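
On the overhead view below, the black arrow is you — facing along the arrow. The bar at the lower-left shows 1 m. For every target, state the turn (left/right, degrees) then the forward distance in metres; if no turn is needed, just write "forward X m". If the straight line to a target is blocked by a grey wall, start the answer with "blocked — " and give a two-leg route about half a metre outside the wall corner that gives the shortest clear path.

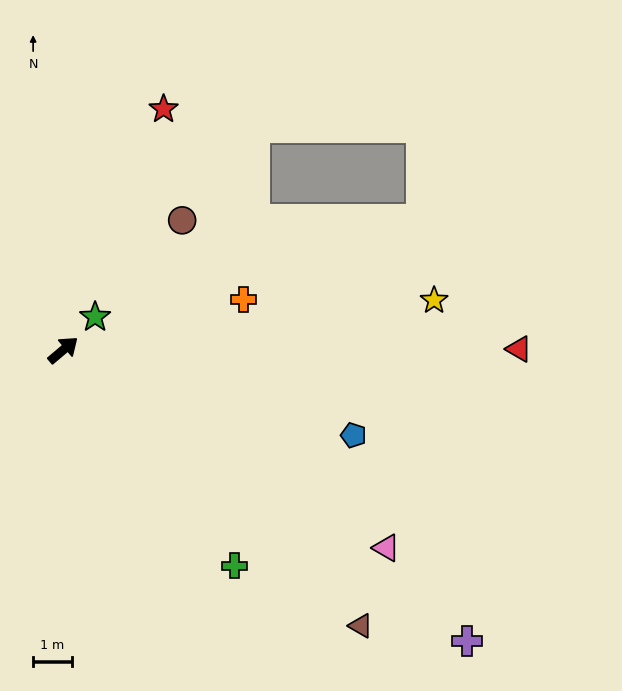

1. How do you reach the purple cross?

turn right 76°, forward 13.0 m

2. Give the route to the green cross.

turn right 92°, forward 7.2 m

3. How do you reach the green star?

turn left 6°, forward 1.2 m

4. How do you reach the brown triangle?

turn right 83°, forward 10.6 m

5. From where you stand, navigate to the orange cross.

turn right 25°, forward 4.9 m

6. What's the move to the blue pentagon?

turn right 57°, forward 7.9 m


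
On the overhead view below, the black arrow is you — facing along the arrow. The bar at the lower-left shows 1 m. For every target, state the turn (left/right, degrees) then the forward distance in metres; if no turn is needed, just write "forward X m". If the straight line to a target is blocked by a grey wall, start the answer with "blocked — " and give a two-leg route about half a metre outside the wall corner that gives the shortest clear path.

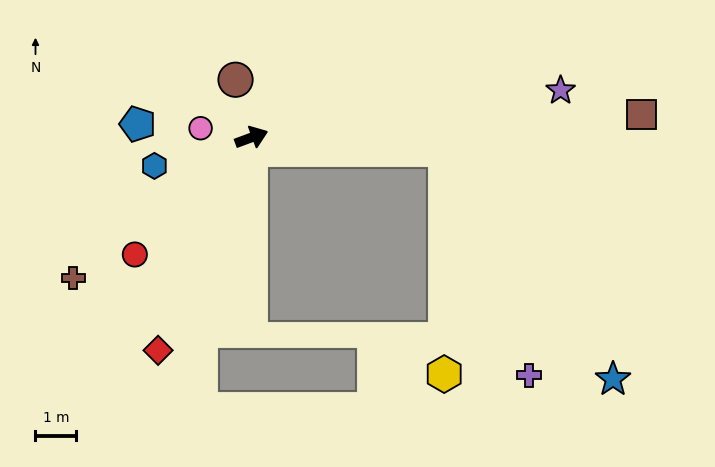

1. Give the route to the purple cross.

blocked — turn right 24°, forward 4.8 m, then turn right 66°, forward 5.9 m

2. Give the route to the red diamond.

turn right 134°, forward 5.7 m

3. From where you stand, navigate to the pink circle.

turn left 149°, forward 1.3 m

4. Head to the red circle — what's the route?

turn right 155°, forward 4.0 m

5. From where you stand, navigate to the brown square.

turn right 17°, forward 9.6 m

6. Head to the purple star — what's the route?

turn right 12°, forward 7.7 m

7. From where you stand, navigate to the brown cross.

turn right 162°, forward 5.6 m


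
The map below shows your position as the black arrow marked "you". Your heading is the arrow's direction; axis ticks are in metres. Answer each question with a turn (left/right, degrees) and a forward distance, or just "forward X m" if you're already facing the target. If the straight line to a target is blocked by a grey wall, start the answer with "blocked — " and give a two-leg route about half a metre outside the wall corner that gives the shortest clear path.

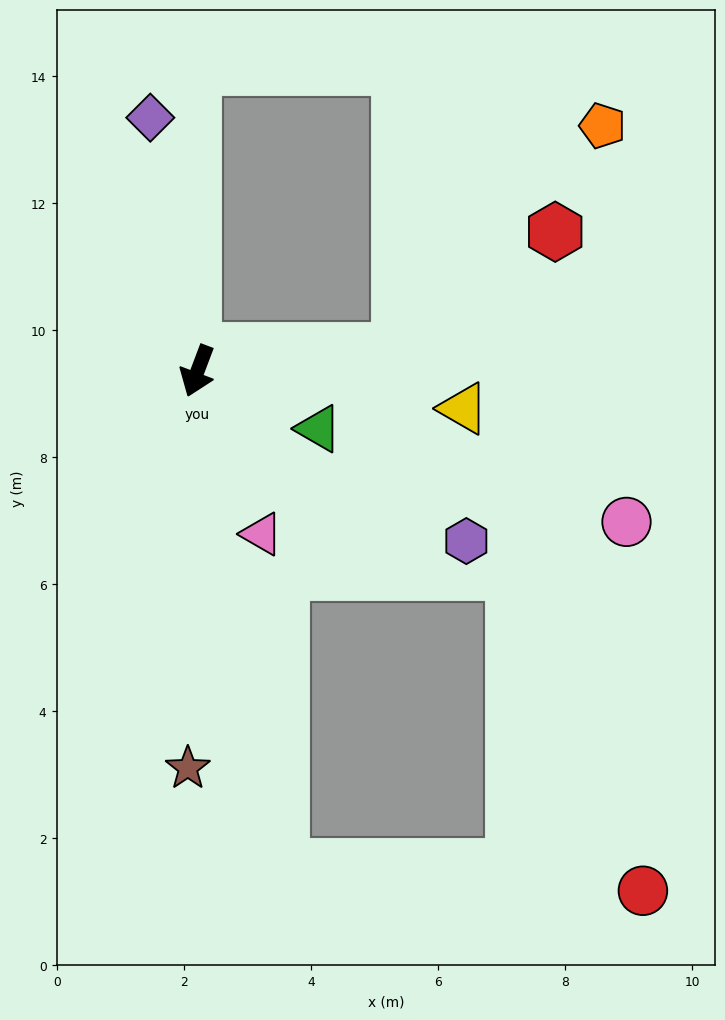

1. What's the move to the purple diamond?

turn right 149°, forward 4.1 m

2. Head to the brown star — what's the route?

turn left 19°, forward 6.3 m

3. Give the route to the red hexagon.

blocked — turn left 117°, forward 3.2 m, then turn left 31°, forward 3.1 m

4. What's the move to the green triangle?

turn left 85°, forward 2.1 m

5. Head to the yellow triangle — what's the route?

turn left 103°, forward 4.2 m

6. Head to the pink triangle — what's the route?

turn left 42°, forward 2.8 m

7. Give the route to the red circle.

blocked — turn left 31°, forward 7.9 m, then turn left 76°, forward 5.7 m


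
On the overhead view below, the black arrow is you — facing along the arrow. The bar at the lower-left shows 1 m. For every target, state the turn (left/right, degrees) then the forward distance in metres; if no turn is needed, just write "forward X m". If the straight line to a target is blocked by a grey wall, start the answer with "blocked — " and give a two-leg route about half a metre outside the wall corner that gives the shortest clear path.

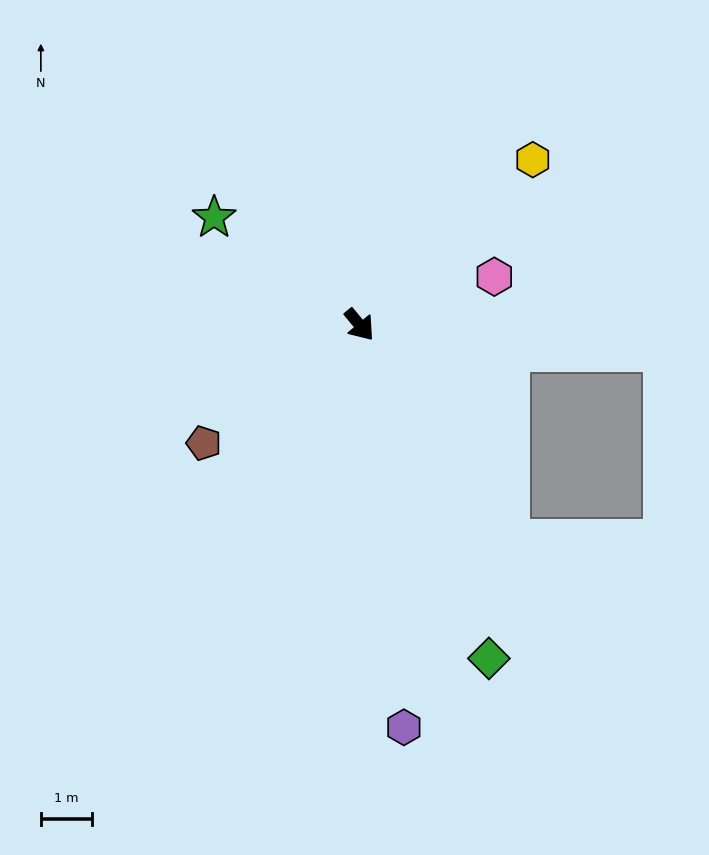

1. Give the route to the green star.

turn right 166°, forward 3.5 m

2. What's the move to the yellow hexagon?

turn left 94°, forward 4.7 m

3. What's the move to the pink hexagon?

turn left 70°, forward 2.8 m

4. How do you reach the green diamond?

turn right 19°, forward 7.0 m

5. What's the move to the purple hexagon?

turn right 33°, forward 7.9 m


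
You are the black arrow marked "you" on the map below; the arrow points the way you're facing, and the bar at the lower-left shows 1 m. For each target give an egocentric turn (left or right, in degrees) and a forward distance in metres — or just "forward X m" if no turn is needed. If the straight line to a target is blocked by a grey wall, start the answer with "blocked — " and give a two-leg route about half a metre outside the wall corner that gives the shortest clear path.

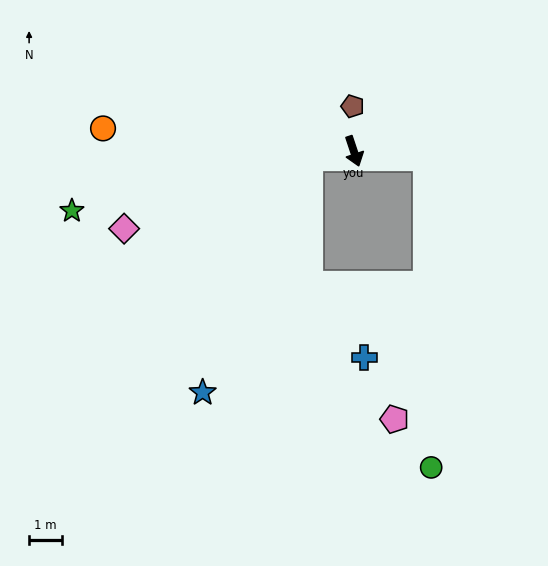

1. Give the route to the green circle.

blocked — turn left 66°, forward 2.2 m, then turn right 84°, forward 9.4 m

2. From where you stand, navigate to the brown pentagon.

turn left 163°, forward 1.4 m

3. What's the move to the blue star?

blocked — turn right 100°, forward 1.4 m, then turn left 57°, forward 7.8 m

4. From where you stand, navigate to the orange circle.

turn right 114°, forward 7.6 m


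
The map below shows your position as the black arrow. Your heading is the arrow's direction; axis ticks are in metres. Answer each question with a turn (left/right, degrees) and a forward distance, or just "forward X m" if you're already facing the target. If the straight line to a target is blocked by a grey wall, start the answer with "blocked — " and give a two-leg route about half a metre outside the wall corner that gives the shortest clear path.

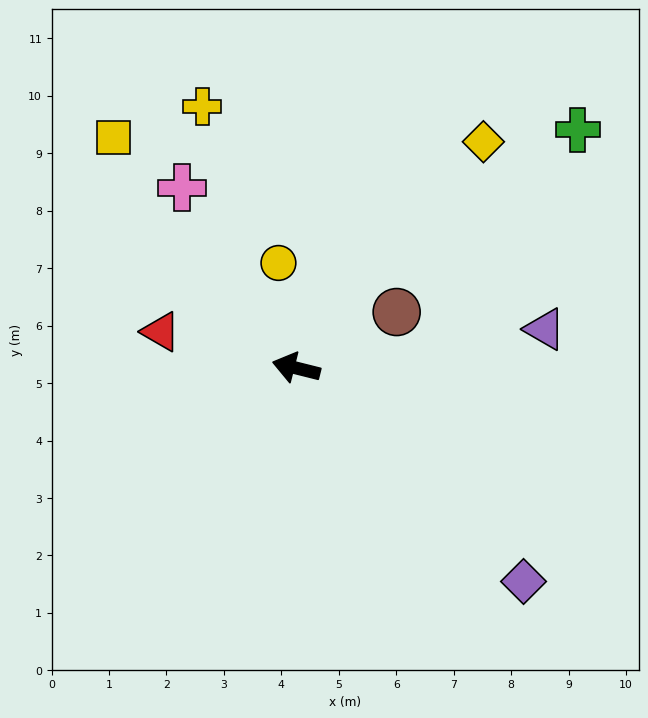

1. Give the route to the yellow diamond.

turn right 116°, forward 5.1 m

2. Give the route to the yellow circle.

turn right 66°, forward 1.9 m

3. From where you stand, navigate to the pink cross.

turn right 44°, forward 3.7 m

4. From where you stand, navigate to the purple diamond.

turn left 151°, forward 5.4 m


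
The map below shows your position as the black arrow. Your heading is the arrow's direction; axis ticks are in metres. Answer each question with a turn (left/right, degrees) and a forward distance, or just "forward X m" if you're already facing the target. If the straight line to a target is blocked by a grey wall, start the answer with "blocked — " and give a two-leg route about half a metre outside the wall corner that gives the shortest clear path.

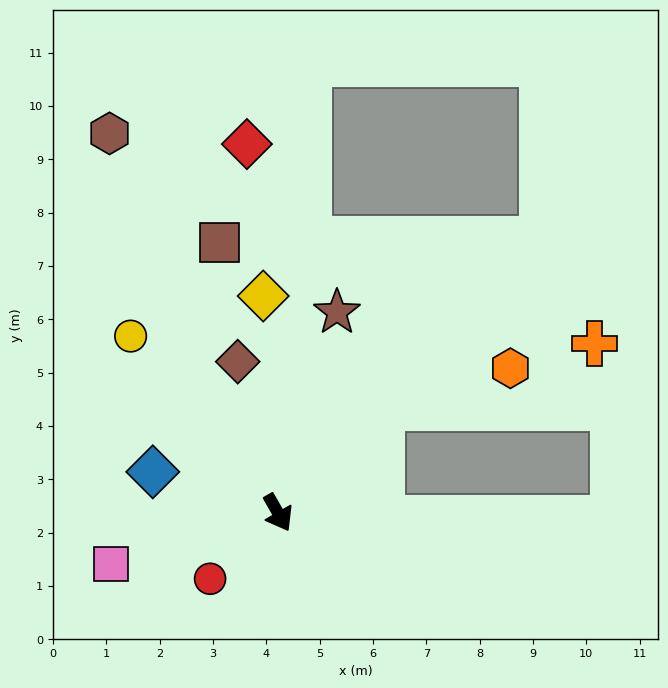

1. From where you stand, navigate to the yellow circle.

turn right 170°, forward 4.3 m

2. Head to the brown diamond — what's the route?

turn left 165°, forward 2.9 m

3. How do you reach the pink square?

turn right 103°, forward 3.3 m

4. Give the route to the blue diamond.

turn right 138°, forward 2.5 m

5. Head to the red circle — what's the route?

turn right 76°, forward 1.8 m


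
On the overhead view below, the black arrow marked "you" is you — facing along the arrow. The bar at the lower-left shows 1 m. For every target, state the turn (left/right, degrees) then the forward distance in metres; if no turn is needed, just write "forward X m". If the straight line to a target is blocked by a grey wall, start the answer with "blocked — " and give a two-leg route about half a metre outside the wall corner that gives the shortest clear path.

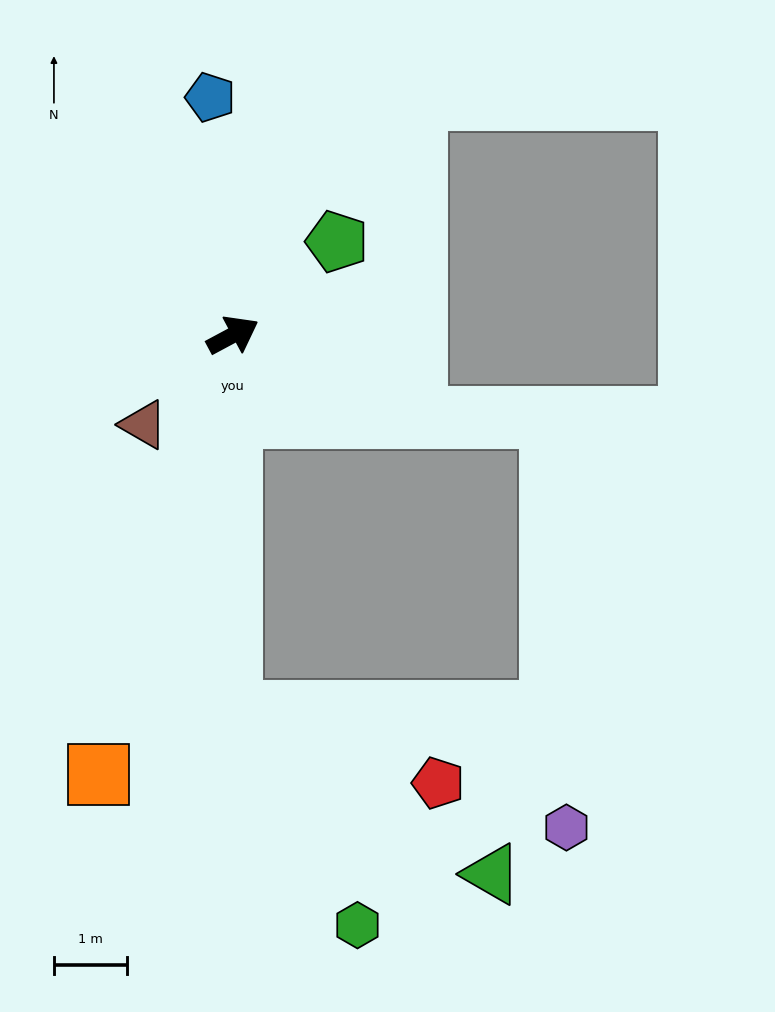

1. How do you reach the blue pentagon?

turn left 67°, forward 3.3 m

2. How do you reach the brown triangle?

turn right 163°, forward 1.7 m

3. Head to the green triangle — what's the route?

blocked — turn right 118°, forward 5.2 m, then turn left 58°, forward 4.2 m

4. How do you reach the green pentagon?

turn left 14°, forward 1.9 m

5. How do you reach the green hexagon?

blocked — turn right 118°, forward 5.2 m, then turn left 30°, forward 3.4 m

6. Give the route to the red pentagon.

blocked — turn right 118°, forward 5.2 m, then turn left 71°, forward 3.0 m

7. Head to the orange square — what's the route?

turn right 135°, forward 6.3 m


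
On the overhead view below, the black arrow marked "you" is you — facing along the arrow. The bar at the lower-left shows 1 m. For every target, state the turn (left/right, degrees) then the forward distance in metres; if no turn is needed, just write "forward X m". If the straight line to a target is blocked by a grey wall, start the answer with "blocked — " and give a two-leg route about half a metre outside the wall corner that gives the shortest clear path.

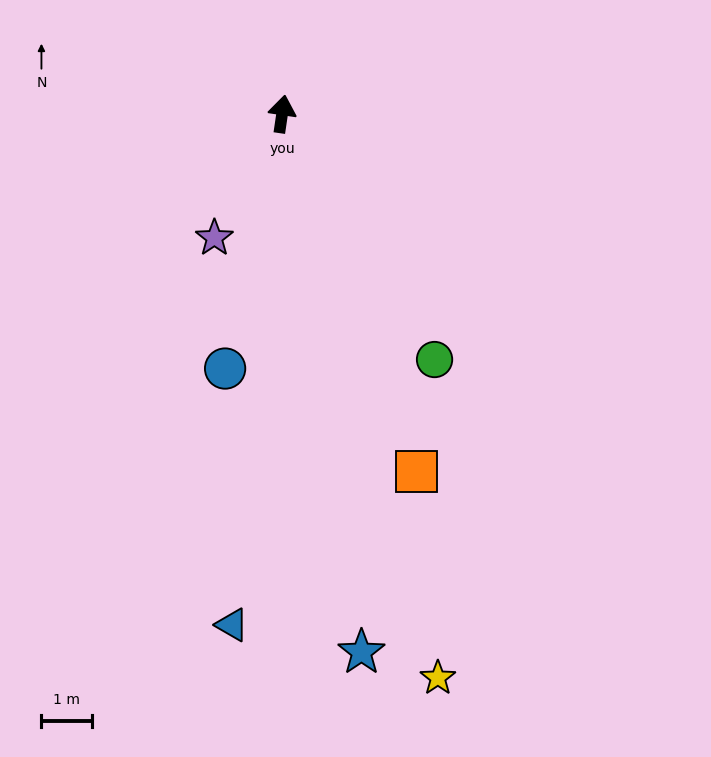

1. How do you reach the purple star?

turn left 160°, forward 2.8 m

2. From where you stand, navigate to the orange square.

turn right 151°, forward 7.6 m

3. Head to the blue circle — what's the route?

turn left 176°, forward 5.2 m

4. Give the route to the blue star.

turn right 163°, forward 10.8 m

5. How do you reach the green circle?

turn right 140°, forward 5.7 m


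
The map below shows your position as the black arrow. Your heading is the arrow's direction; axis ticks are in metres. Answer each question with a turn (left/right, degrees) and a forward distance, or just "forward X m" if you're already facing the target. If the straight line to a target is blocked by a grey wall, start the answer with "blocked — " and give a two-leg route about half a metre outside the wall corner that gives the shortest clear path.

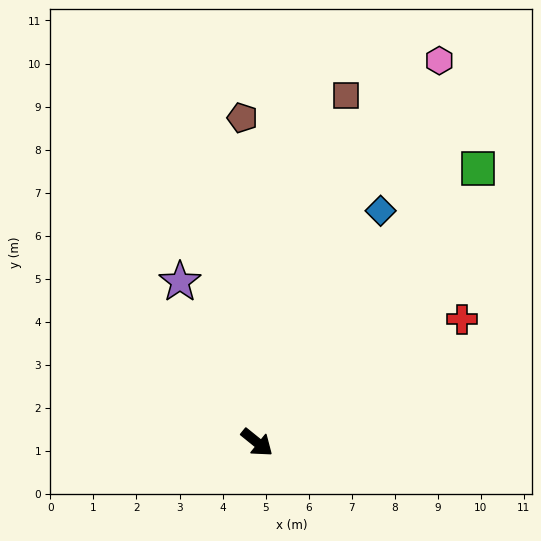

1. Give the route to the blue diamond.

turn left 101°, forward 6.1 m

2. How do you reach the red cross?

turn left 70°, forward 5.6 m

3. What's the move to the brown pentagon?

turn left 132°, forward 7.5 m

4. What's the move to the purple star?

turn left 155°, forward 4.1 m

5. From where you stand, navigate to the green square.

turn left 90°, forward 8.2 m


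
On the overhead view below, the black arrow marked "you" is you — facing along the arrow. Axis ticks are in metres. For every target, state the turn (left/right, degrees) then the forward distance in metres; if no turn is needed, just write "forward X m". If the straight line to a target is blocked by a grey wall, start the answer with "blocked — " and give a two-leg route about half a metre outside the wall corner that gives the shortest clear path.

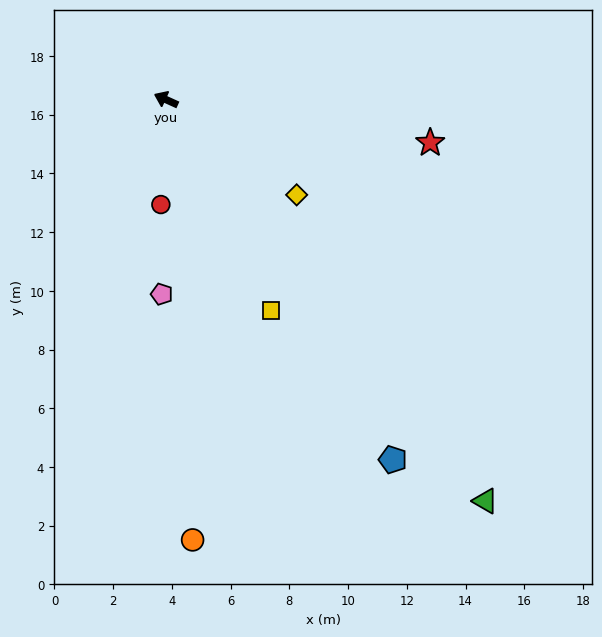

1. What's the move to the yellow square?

turn left 141°, forward 8.0 m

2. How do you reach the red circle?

turn left 112°, forward 3.6 m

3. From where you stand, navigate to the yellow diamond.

turn left 168°, forward 5.5 m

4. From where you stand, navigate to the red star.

turn right 165°, forward 9.1 m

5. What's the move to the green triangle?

turn left 153°, forward 17.5 m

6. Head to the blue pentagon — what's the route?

turn left 147°, forward 14.5 m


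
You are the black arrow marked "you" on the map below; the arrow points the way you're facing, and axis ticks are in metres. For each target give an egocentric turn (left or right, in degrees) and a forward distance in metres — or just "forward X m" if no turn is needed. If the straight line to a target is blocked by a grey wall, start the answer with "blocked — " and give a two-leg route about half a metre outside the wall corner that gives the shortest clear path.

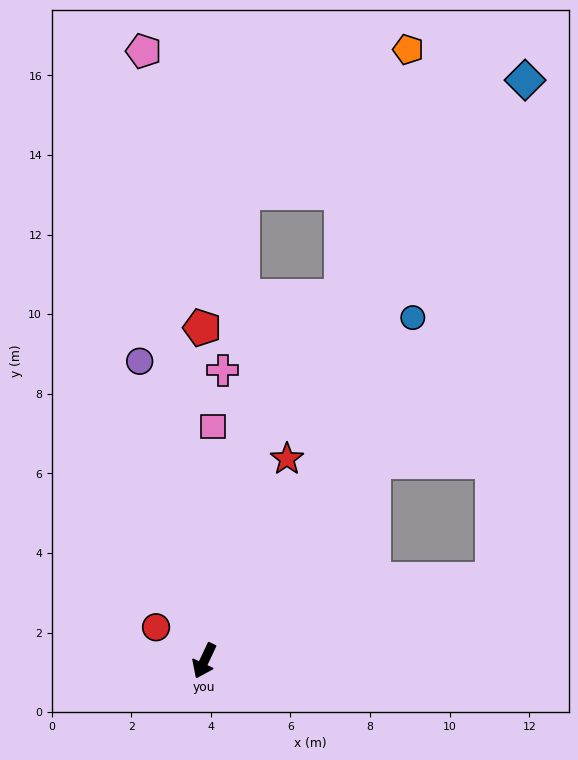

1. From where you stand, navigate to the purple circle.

turn right 143°, forward 7.7 m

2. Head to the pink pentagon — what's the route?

turn right 149°, forward 15.4 m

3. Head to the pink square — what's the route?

turn right 157°, forward 5.9 m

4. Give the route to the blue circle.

turn left 174°, forward 10.1 m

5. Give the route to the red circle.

turn right 100°, forward 1.5 m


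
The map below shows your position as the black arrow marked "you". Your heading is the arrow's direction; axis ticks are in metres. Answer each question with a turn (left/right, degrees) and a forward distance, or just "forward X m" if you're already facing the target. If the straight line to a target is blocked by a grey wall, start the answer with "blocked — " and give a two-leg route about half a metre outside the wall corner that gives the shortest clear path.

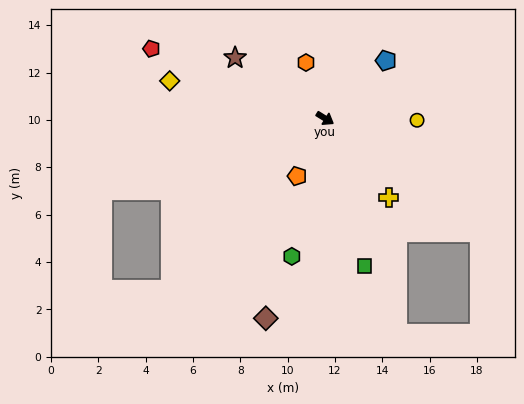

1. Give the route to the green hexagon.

turn right 72°, forward 6.0 m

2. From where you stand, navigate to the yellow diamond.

turn right 162°, forward 6.8 m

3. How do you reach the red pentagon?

turn right 170°, forward 7.9 m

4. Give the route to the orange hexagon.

turn left 141°, forward 2.5 m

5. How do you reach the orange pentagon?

turn right 84°, forward 2.7 m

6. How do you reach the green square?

turn right 43°, forward 6.4 m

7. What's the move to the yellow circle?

turn left 31°, forward 3.9 m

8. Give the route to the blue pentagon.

turn left 75°, forward 3.5 m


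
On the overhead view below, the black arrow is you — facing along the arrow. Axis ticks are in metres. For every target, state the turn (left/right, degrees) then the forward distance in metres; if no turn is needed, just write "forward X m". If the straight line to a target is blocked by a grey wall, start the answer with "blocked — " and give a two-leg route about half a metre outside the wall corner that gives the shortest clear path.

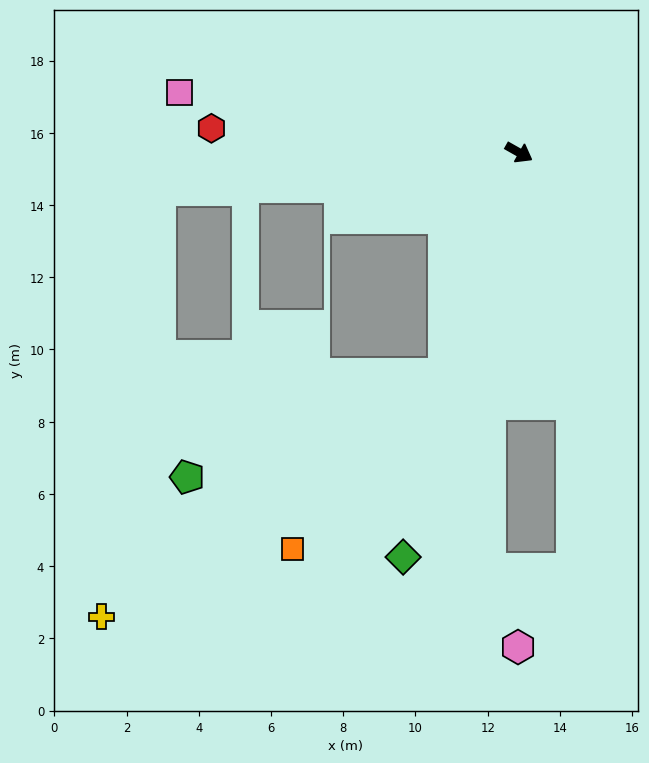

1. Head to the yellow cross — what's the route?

blocked — turn right 80°, forward 6.5 m, then turn right 35°, forward 11.6 m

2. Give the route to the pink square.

turn right 161°, forward 9.5 m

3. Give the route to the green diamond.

turn right 76°, forward 11.7 m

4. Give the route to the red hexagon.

turn right 155°, forward 8.5 m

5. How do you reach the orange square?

blocked — turn right 80°, forward 6.5 m, then turn right 21°, forward 6.4 m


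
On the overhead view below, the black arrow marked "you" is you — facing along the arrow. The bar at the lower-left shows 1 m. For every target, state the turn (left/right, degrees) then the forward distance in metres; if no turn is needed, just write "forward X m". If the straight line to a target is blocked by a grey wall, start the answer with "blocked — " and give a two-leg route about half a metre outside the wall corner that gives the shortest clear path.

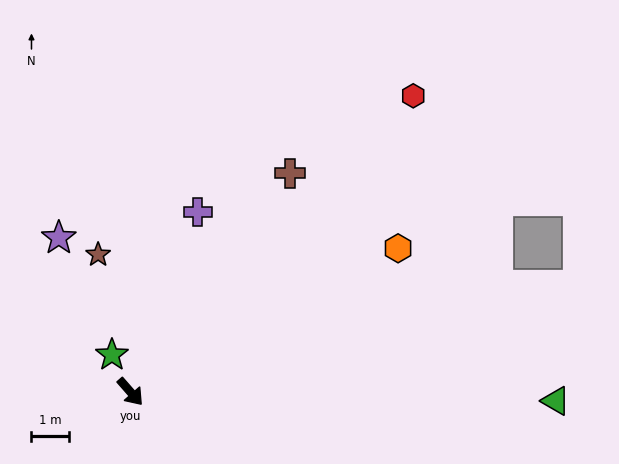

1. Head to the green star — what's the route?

turn left 165°, forward 1.1 m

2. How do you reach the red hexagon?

turn left 95°, forward 11.0 m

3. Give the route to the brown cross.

turn left 103°, forward 7.3 m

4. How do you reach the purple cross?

turn left 118°, forward 5.2 m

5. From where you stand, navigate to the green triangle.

turn left 48°, forward 11.5 m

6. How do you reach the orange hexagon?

turn left 77°, forward 8.2 m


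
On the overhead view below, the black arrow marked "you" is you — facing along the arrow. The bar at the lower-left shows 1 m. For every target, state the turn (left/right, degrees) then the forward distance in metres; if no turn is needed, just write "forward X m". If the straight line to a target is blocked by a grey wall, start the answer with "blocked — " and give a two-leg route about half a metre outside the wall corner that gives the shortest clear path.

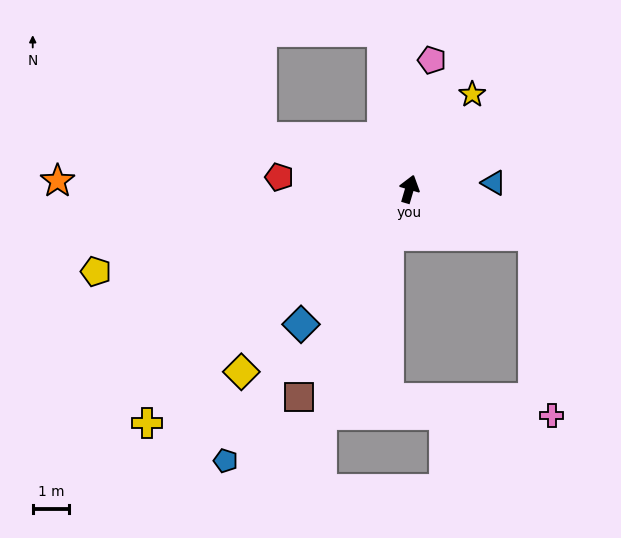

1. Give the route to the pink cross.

blocked — turn right 94°, forward 3.6 m, then turn right 64°, forward 5.0 m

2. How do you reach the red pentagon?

turn left 101°, forward 3.6 m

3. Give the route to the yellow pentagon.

turn left 121°, forward 8.9 m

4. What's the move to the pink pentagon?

turn left 7°, forward 3.6 m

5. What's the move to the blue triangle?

turn right 69°, forward 2.3 m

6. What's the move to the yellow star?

turn right 17°, forward 3.1 m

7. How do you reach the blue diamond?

turn left 158°, forward 4.8 m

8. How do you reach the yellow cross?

turn left 148°, forward 9.7 m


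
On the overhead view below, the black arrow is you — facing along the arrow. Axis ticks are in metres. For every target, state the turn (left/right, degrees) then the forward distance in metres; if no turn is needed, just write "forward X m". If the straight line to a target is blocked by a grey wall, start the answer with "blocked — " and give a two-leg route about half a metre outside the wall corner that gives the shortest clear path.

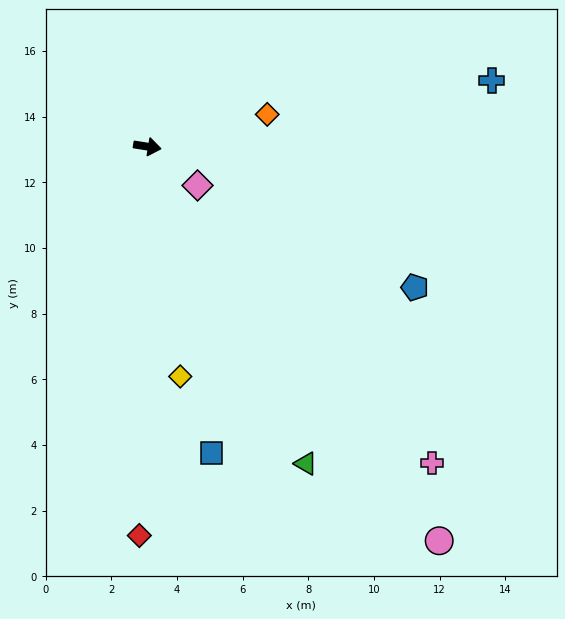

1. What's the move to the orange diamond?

turn left 24°, forward 3.8 m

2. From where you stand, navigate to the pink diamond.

turn right 29°, forward 1.9 m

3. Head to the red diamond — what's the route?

turn right 82°, forward 11.8 m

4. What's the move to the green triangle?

turn right 54°, forward 10.8 m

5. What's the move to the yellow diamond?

turn right 73°, forward 7.1 m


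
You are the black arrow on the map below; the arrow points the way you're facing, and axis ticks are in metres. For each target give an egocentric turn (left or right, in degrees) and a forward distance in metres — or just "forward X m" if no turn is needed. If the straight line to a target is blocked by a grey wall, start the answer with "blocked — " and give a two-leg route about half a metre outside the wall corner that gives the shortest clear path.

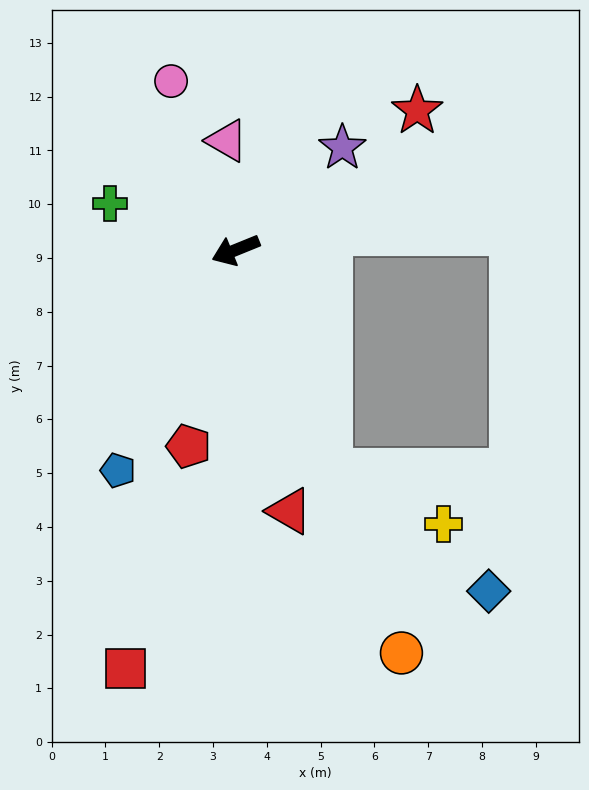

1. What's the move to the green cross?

turn right 42°, forward 2.5 m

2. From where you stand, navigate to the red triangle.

turn left 80°, forward 5.0 m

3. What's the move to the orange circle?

turn left 90°, forward 8.1 m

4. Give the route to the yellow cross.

blocked — turn left 91°, forward 4.5 m, then turn left 42°, forward 2.3 m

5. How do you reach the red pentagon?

turn left 54°, forward 3.8 m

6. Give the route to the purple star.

turn right 158°, forward 2.7 m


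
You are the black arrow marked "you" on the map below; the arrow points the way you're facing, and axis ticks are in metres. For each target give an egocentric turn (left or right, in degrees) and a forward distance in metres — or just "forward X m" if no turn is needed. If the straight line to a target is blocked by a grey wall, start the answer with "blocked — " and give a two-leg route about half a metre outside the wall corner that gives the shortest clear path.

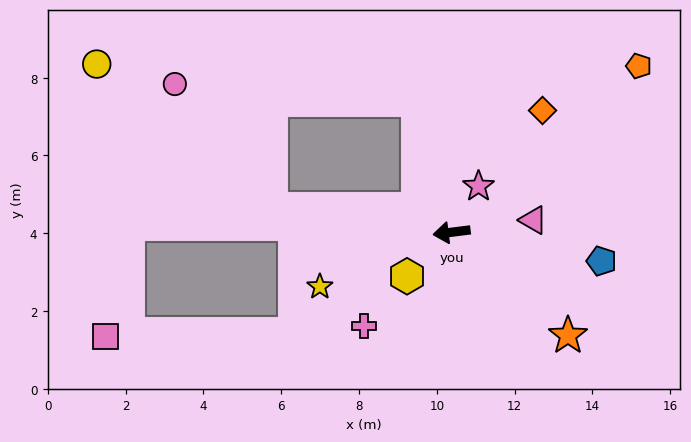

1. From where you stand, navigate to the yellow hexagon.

turn left 38°, forward 1.6 m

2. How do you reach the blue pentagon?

turn left 162°, forward 3.9 m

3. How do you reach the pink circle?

blocked — turn right 15°, forward 4.7 m, then turn right 44°, forward 4.1 m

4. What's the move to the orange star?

turn left 131°, forward 4.0 m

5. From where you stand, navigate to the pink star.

turn right 128°, forward 1.4 m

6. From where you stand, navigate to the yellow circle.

blocked — turn right 15°, forward 4.7 m, then turn right 32°, forward 5.8 m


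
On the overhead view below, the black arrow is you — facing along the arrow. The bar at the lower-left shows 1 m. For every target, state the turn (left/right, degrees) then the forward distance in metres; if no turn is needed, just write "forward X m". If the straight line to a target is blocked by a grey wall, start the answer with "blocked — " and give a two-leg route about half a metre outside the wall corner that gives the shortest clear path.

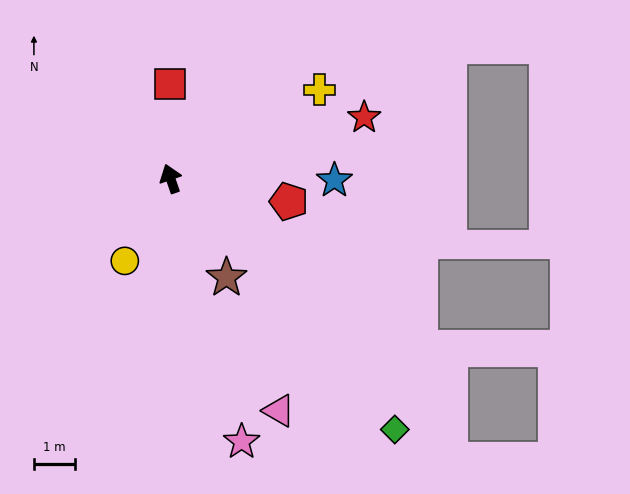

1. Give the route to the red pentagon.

turn right 120°, forward 2.9 m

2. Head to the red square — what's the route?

turn right 19°, forward 2.3 m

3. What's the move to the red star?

turn right 91°, forward 5.0 m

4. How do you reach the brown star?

turn right 170°, forward 2.8 m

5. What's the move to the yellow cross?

turn right 78°, forward 4.2 m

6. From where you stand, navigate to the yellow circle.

turn left 132°, forward 2.3 m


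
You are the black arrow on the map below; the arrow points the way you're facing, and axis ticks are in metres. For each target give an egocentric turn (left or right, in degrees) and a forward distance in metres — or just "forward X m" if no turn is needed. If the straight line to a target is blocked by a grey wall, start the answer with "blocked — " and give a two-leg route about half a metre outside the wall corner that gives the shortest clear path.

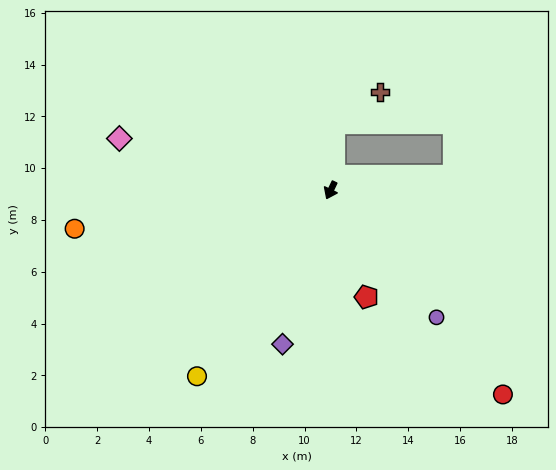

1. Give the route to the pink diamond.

turn right 78°, forward 8.4 m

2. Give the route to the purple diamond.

turn left 8°, forward 6.2 m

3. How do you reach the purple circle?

turn left 65°, forward 6.4 m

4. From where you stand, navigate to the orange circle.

turn right 56°, forward 10.0 m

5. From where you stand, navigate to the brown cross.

blocked — turn right 158°, forward 2.6 m, then turn right 52°, forward 2.1 m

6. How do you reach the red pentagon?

turn left 44°, forward 4.3 m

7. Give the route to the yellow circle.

turn right 10°, forward 8.8 m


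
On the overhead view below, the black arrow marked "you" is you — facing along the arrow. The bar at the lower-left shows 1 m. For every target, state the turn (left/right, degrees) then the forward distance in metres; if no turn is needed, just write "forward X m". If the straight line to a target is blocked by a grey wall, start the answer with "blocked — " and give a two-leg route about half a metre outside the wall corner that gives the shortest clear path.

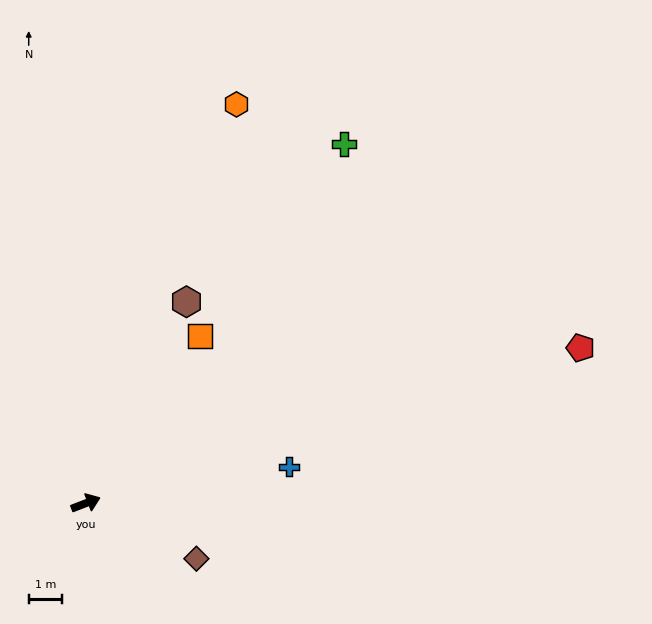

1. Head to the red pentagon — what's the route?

turn right 4°, forward 15.7 m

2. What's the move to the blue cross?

turn right 11°, forward 6.2 m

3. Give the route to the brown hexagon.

turn left 42°, forward 6.8 m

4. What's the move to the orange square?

turn left 35°, forward 6.1 m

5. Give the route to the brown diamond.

turn right 48°, forward 3.7 m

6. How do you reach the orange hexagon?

turn left 48°, forward 12.9 m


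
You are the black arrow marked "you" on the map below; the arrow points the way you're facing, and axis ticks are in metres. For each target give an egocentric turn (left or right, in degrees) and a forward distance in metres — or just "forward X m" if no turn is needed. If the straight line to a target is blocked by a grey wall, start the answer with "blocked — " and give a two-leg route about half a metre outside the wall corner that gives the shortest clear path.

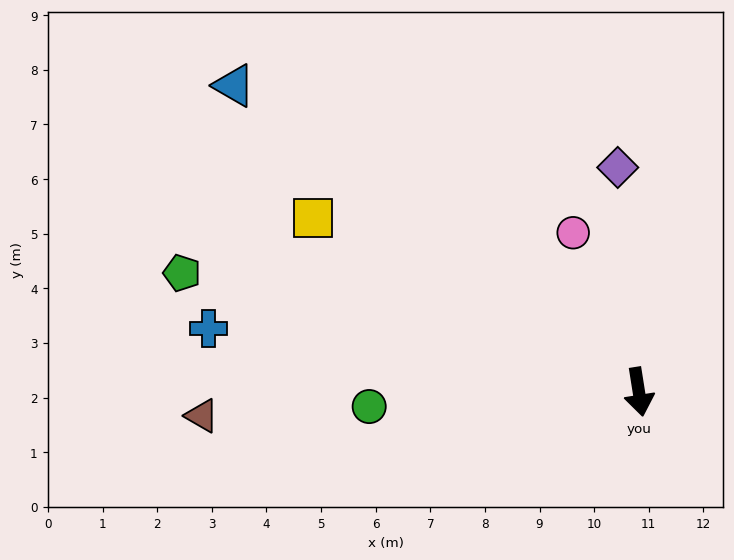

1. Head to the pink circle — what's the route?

turn right 167°, forward 3.2 m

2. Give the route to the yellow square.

turn right 127°, forward 6.8 m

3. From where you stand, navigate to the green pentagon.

turn right 114°, forward 8.6 m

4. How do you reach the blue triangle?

turn right 136°, forward 9.3 m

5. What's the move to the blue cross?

turn right 107°, forward 8.0 m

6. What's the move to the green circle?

turn right 96°, forward 4.9 m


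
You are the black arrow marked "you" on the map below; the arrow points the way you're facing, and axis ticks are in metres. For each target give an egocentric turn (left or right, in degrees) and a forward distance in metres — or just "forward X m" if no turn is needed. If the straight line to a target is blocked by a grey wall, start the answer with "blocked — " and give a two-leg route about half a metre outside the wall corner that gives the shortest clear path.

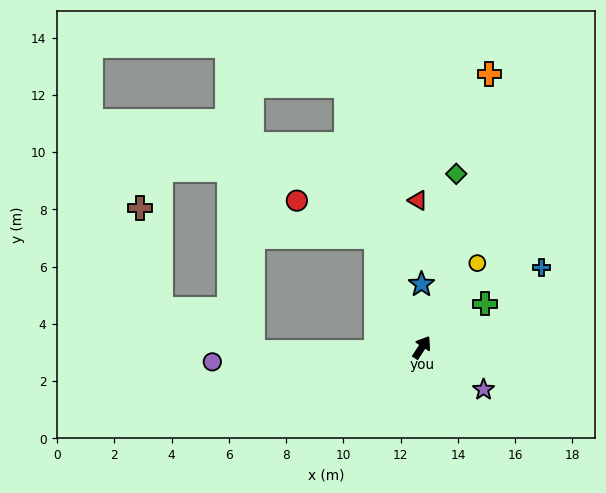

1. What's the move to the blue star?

turn left 33°, forward 2.2 m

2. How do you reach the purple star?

turn right 91°, forward 2.6 m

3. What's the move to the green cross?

turn right 22°, forward 2.7 m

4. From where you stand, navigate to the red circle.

blocked — turn left 56°, forward 4.2 m, then turn left 42°, forward 3.1 m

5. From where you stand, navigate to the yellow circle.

forward 3.5 m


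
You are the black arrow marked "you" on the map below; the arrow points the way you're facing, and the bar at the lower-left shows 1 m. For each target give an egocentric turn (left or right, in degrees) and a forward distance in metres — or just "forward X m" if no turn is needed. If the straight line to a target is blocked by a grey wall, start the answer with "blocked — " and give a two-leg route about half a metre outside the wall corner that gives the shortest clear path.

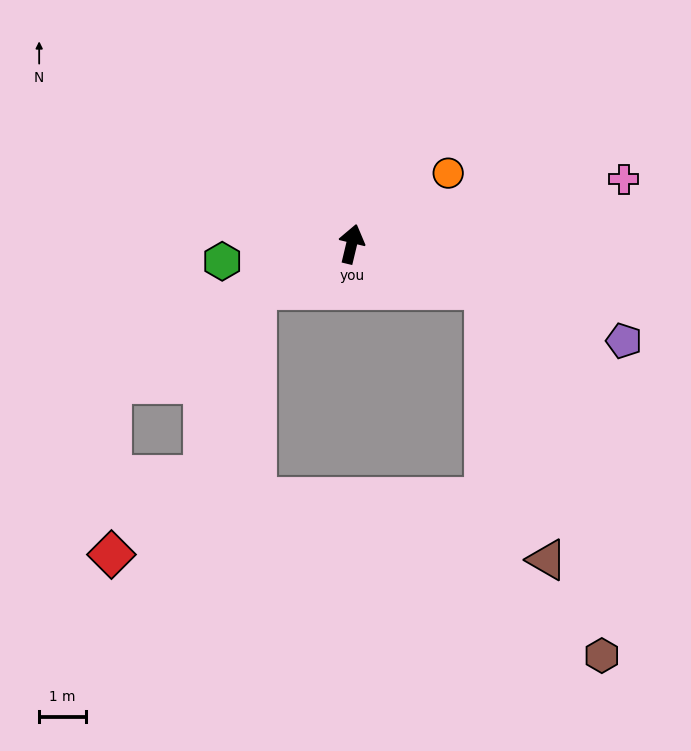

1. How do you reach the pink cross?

turn right 63°, forward 5.9 m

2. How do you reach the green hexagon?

turn left 111°, forward 2.8 m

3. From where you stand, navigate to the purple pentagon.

turn right 96°, forward 6.1 m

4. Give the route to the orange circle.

turn right 40°, forward 2.5 m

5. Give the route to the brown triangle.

blocked — turn right 96°, forward 3.0 m, then turn right 57°, forward 5.9 m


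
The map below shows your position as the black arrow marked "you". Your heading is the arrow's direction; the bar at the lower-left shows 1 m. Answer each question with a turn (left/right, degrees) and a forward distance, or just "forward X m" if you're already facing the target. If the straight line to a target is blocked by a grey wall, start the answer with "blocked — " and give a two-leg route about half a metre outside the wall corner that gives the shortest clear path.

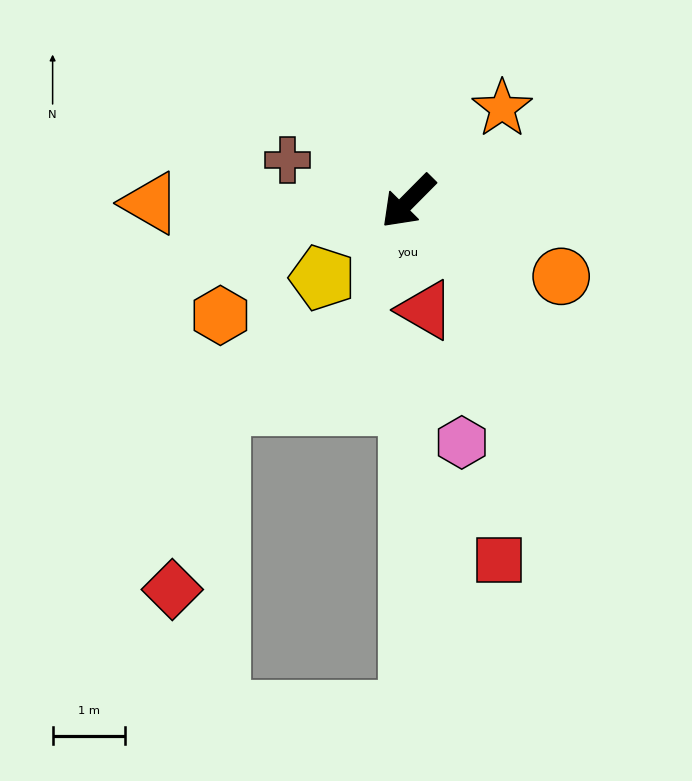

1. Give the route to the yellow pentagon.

turn right 4°, forward 1.6 m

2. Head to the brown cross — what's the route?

turn right 64°, forward 1.8 m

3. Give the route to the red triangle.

turn left 54°, forward 1.5 m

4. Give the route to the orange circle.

turn left 109°, forward 2.4 m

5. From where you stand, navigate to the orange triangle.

turn right 45°, forward 3.6 m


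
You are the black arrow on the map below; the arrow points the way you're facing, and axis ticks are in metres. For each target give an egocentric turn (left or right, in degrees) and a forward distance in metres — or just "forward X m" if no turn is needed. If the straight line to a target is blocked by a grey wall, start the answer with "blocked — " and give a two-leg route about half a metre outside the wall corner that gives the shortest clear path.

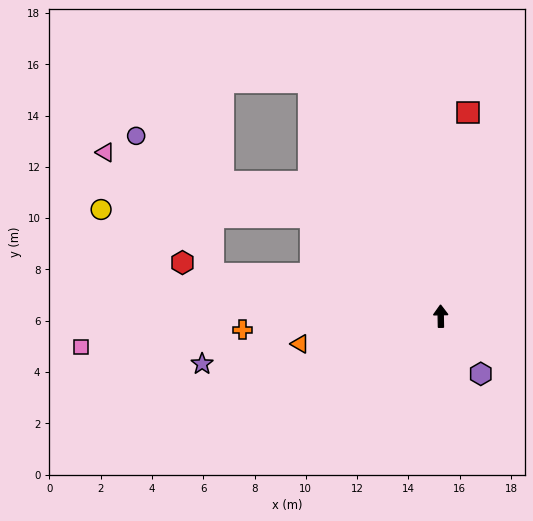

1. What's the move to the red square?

turn right 9°, forward 8.0 m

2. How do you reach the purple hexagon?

turn right 146°, forward 2.7 m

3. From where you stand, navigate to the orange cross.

turn left 93°, forward 7.8 m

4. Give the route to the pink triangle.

blocked — turn left 52°, forward 6.4 m, then turn left 19°, forward 8.4 m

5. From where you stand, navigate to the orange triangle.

turn left 100°, forward 5.6 m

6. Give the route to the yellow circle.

blocked — turn left 52°, forward 6.4 m, then turn left 35°, forward 8.2 m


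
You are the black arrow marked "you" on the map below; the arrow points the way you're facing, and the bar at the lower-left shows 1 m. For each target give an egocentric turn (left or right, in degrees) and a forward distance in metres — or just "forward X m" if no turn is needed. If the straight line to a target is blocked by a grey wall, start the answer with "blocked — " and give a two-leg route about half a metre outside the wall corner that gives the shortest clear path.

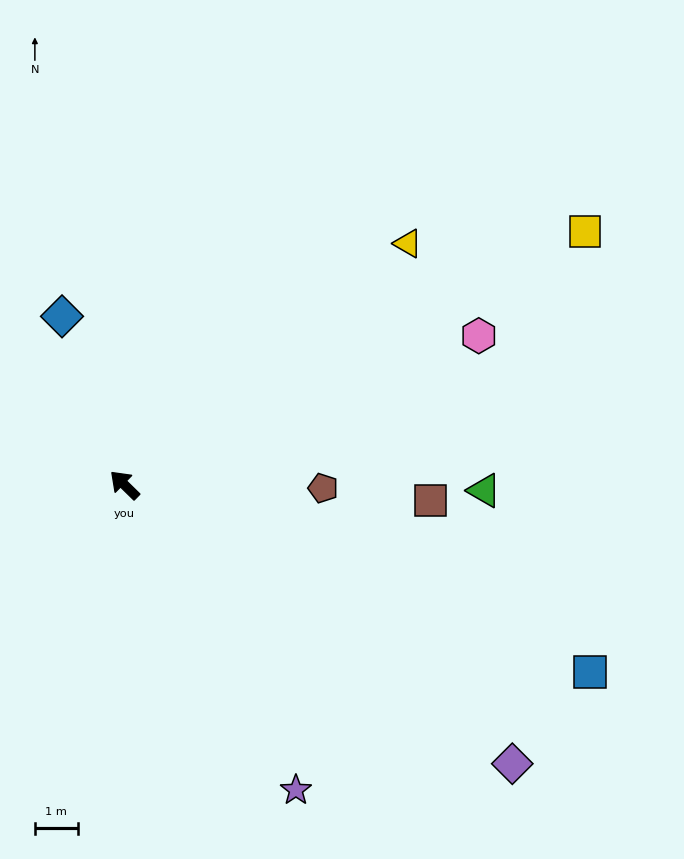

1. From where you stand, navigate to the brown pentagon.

turn right 137°, forward 4.6 m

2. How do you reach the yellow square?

turn right 107°, forward 12.3 m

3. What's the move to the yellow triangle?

turn right 95°, forward 8.7 m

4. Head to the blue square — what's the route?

turn right 158°, forward 11.7 m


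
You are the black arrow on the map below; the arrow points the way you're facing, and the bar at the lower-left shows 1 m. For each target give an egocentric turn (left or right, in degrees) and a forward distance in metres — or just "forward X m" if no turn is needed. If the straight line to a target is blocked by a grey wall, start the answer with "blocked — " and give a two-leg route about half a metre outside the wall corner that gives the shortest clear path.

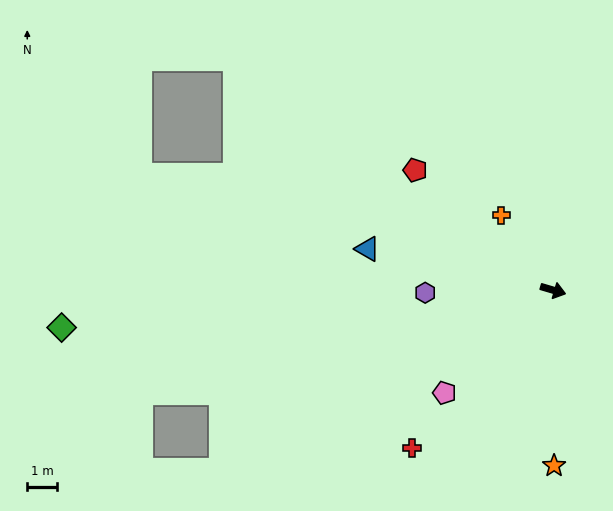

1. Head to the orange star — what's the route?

turn right 73°, forward 5.9 m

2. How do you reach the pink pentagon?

turn right 120°, forward 5.0 m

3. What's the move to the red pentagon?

turn left 155°, forward 6.1 m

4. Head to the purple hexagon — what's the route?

turn right 162°, forward 4.3 m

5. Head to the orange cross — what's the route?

turn left 141°, forward 3.1 m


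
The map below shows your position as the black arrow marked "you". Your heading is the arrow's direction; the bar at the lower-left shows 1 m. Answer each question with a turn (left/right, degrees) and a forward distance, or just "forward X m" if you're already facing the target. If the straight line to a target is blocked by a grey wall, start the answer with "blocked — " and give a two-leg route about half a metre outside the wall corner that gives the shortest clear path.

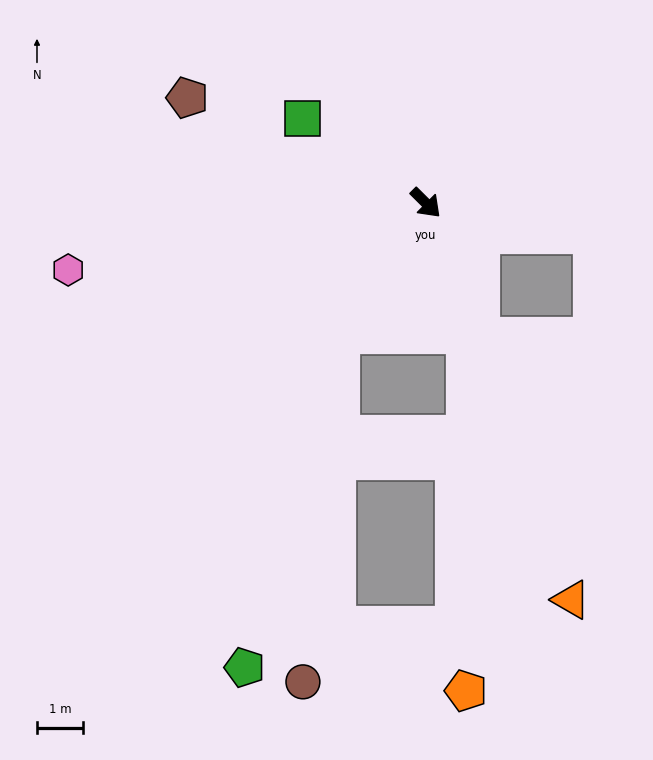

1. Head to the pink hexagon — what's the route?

turn right 125°, forward 7.9 m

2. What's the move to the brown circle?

blocked — turn right 78°, forward 3.4 m, then turn left 27°, forward 7.6 m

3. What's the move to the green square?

turn right 169°, forward 3.2 m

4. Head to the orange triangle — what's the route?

turn right 25°, forward 9.2 m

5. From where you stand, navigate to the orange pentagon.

blocked — turn right 28°, forward 3.0 m, then turn right 17°, forward 7.7 m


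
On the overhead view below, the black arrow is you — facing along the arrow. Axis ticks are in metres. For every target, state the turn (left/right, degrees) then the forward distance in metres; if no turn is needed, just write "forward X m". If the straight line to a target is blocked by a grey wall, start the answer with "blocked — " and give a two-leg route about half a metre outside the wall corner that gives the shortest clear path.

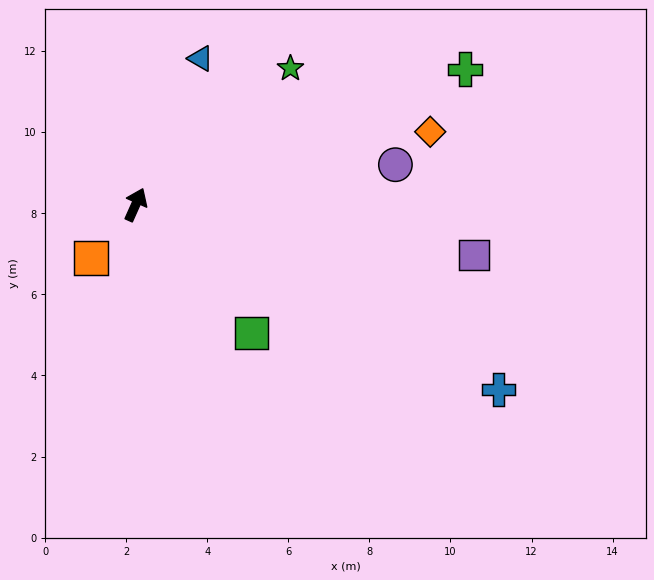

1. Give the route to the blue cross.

turn right 93°, forward 10.0 m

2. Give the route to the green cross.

turn right 44°, forward 8.8 m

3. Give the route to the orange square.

turn left 164°, forward 1.7 m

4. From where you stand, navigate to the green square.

turn right 114°, forward 4.3 m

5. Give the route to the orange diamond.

turn right 52°, forward 7.5 m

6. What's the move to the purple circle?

turn right 57°, forward 6.5 m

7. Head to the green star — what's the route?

turn right 25°, forward 5.1 m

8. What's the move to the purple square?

turn right 74°, forward 8.4 m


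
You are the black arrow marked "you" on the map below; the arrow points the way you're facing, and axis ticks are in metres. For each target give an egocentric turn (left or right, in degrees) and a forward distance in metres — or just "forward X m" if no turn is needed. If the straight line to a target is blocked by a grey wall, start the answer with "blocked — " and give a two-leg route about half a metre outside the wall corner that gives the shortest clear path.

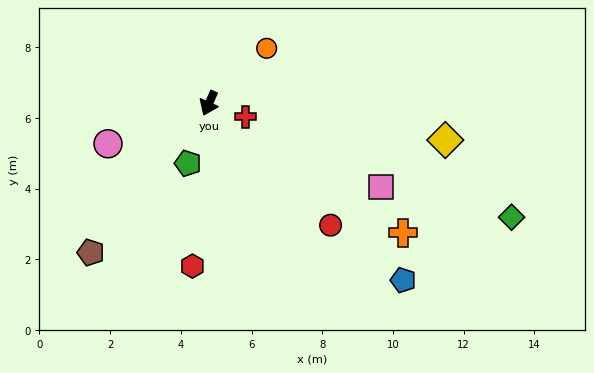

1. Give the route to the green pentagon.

turn left 5°, forward 1.8 m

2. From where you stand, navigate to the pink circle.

turn right 44°, forward 3.1 m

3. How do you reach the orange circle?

turn left 158°, forward 2.3 m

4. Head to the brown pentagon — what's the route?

turn right 14°, forward 5.4 m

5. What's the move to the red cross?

turn left 94°, forward 1.1 m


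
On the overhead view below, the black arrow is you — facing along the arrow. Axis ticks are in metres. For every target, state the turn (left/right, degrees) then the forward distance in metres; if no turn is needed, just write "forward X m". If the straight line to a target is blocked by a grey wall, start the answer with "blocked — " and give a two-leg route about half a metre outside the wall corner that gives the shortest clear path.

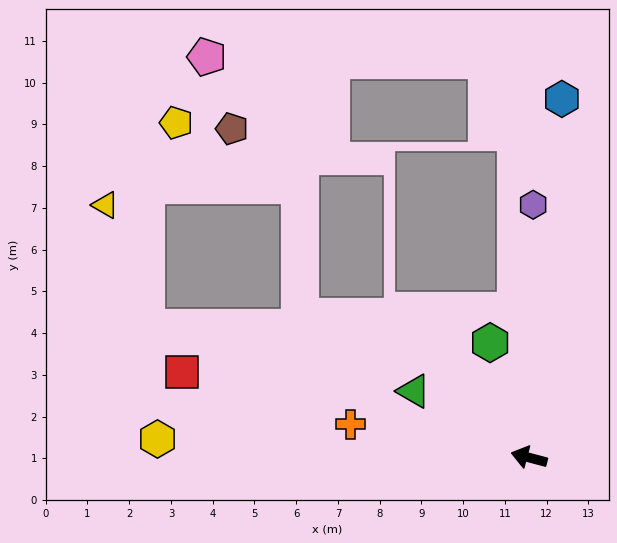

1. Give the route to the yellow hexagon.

turn left 12°, forward 8.9 m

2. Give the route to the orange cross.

turn left 4°, forward 4.4 m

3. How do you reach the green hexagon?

turn right 56°, forward 2.9 m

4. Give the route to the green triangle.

turn right 15°, forward 3.2 m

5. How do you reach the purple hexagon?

turn right 76°, forward 6.1 m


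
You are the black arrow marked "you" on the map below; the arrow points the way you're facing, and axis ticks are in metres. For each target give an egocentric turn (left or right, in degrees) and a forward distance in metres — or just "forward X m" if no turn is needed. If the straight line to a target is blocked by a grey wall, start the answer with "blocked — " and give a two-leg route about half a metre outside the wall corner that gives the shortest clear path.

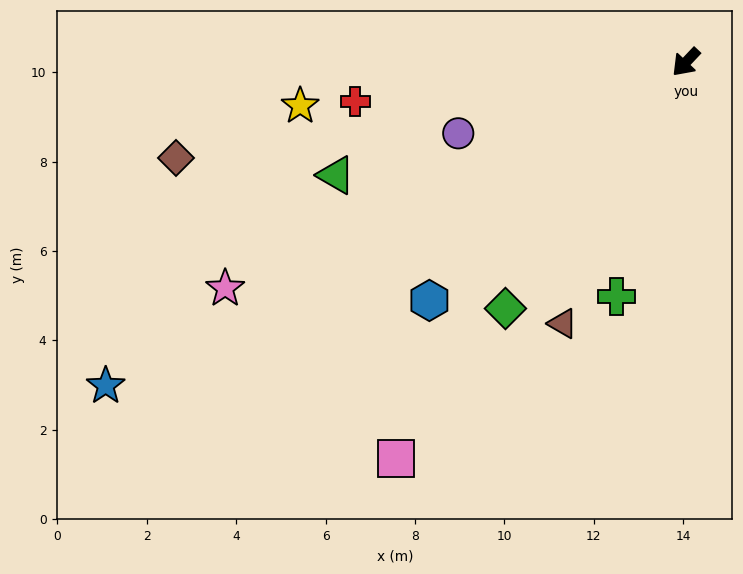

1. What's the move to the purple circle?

turn right 29°, forward 5.3 m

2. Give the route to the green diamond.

turn left 7°, forward 6.8 m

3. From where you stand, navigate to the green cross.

turn left 27°, forward 5.5 m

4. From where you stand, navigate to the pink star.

turn right 21°, forward 11.5 m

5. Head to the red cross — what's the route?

turn right 40°, forward 7.4 m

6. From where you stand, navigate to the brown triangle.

turn left 18°, forward 6.5 m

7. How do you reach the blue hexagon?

turn right 4°, forward 7.8 m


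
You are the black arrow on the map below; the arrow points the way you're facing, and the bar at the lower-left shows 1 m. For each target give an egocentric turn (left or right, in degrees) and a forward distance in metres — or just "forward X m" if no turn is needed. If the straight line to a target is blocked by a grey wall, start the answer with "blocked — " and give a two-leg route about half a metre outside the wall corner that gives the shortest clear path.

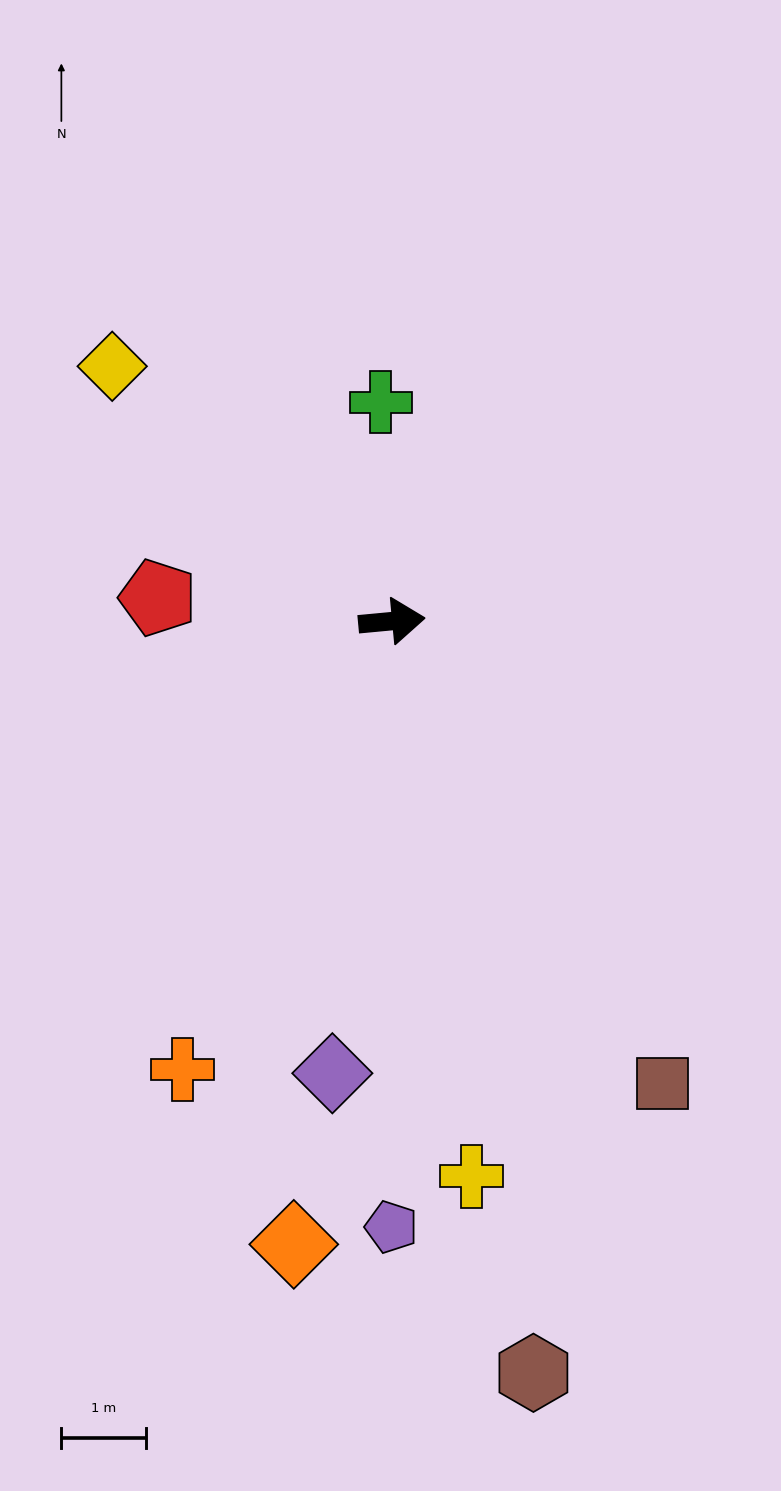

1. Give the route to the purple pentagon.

turn right 95°, forward 7.1 m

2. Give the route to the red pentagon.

turn left 169°, forward 2.8 m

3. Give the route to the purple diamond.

turn right 103°, forward 5.4 m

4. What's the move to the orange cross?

turn right 120°, forward 5.8 m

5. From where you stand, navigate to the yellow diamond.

turn left 132°, forward 4.5 m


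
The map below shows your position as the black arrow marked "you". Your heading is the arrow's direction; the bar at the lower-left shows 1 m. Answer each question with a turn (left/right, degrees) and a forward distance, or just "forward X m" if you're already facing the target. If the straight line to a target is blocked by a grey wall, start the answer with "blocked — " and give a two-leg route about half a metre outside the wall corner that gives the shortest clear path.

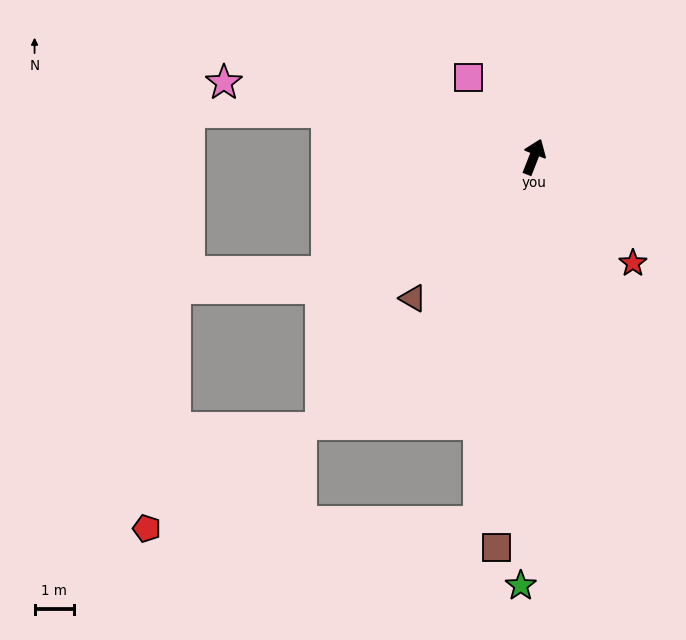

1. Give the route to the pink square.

turn left 61°, forward 2.6 m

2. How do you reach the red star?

turn right 116°, forward 3.7 m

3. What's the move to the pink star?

turn left 98°, forward 8.1 m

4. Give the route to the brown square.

turn right 164°, forward 9.9 m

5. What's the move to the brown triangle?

turn left 161°, forward 4.7 m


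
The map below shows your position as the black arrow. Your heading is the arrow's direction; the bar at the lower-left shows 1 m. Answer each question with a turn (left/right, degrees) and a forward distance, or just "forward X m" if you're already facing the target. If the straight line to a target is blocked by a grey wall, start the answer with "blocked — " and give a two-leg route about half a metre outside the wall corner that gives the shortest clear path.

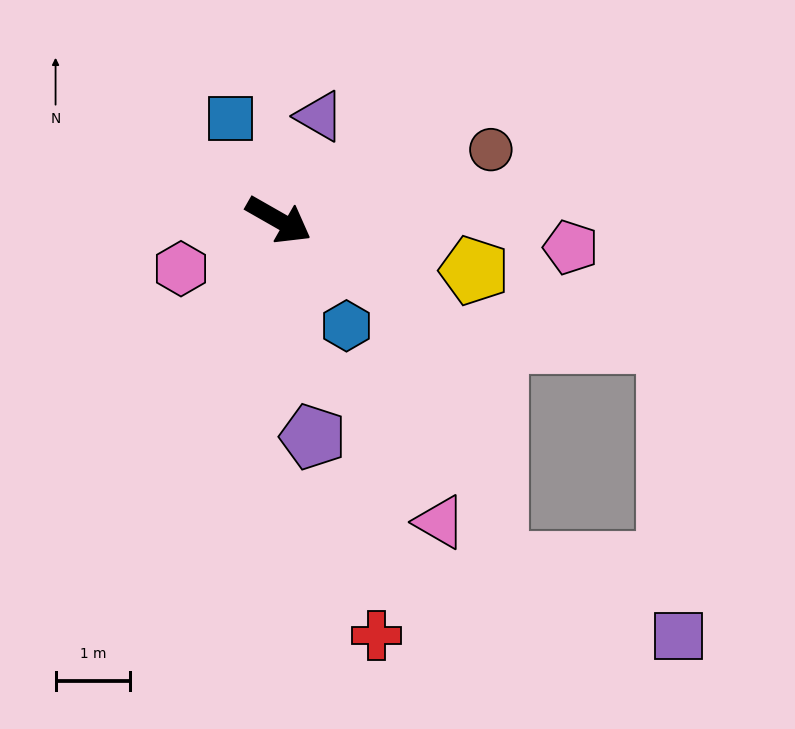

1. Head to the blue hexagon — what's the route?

turn right 28°, forward 1.7 m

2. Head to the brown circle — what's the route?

turn left 48°, forward 3.0 m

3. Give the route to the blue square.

turn left 145°, forward 1.5 m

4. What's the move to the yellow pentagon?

turn left 15°, forward 2.7 m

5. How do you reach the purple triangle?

turn left 98°, forward 1.5 m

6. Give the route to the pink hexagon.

turn right 124°, forward 1.5 m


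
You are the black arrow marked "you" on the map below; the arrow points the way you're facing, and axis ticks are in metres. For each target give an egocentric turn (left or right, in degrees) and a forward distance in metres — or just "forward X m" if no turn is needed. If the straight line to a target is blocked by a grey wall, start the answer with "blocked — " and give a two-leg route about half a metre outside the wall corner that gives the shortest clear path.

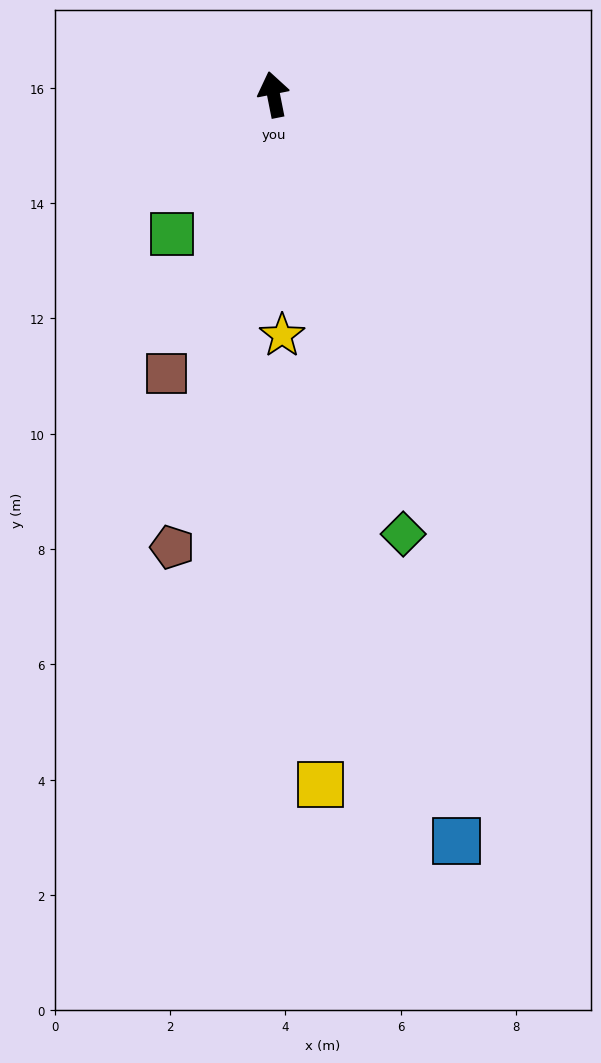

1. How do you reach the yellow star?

turn left 171°, forward 4.2 m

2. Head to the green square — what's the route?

turn left 133°, forward 3.0 m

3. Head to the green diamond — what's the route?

turn right 175°, forward 7.9 m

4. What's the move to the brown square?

turn left 148°, forward 5.2 m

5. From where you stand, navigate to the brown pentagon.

turn left 156°, forward 8.0 m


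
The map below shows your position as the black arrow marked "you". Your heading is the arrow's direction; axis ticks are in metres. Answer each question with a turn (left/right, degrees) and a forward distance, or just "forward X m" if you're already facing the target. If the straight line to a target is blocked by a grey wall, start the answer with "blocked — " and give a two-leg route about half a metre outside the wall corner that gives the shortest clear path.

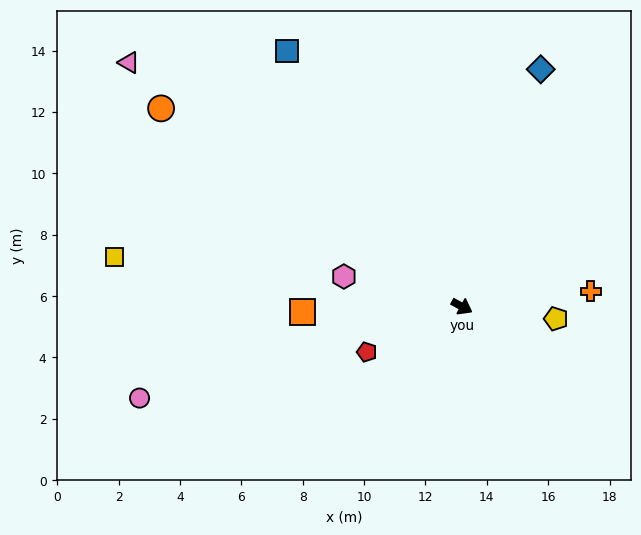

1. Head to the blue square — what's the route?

turn left 153°, forward 10.1 m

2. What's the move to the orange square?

turn right 150°, forward 5.2 m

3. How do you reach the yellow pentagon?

turn left 21°, forward 3.1 m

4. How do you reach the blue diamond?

turn left 100°, forward 8.1 m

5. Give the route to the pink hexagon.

turn right 166°, forward 4.0 m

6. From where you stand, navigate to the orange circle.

turn left 175°, forward 11.7 m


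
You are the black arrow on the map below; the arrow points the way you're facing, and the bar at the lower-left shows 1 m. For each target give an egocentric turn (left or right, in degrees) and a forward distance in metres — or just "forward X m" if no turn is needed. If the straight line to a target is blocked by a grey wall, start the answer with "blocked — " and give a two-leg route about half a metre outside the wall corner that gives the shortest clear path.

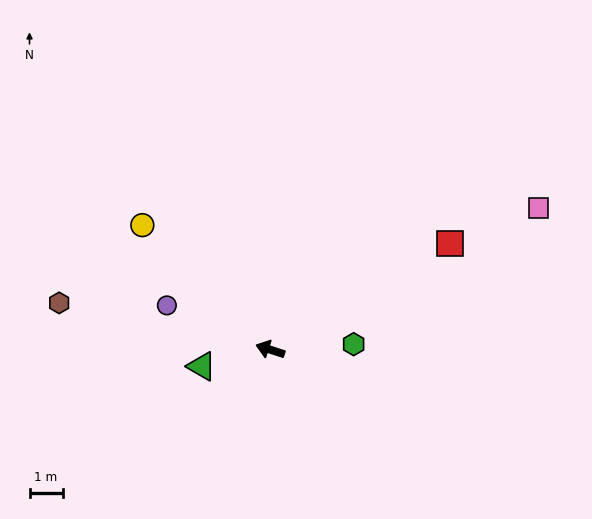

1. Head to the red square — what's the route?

turn right 131°, forward 6.3 m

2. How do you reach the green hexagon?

turn right 158°, forward 2.5 m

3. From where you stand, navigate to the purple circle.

turn right 5°, forward 3.4 m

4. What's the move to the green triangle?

turn left 32°, forward 2.1 m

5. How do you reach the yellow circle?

turn right 26°, forward 5.4 m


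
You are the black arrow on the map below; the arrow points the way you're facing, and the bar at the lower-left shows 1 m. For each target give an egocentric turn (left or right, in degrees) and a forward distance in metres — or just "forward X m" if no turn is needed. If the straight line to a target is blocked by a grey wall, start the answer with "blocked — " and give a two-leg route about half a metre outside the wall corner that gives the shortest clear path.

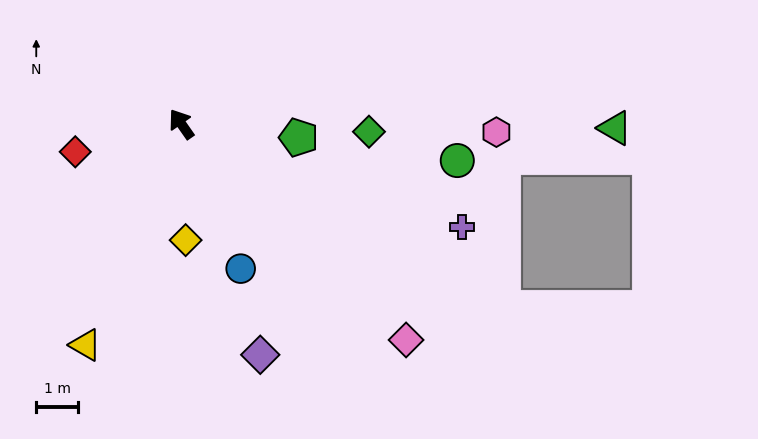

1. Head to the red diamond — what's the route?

turn left 70°, forward 2.6 m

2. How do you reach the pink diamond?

turn right 169°, forward 7.5 m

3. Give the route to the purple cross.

turn right 145°, forward 7.2 m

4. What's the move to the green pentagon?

turn right 132°, forward 2.8 m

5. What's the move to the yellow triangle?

turn left 122°, forward 5.8 m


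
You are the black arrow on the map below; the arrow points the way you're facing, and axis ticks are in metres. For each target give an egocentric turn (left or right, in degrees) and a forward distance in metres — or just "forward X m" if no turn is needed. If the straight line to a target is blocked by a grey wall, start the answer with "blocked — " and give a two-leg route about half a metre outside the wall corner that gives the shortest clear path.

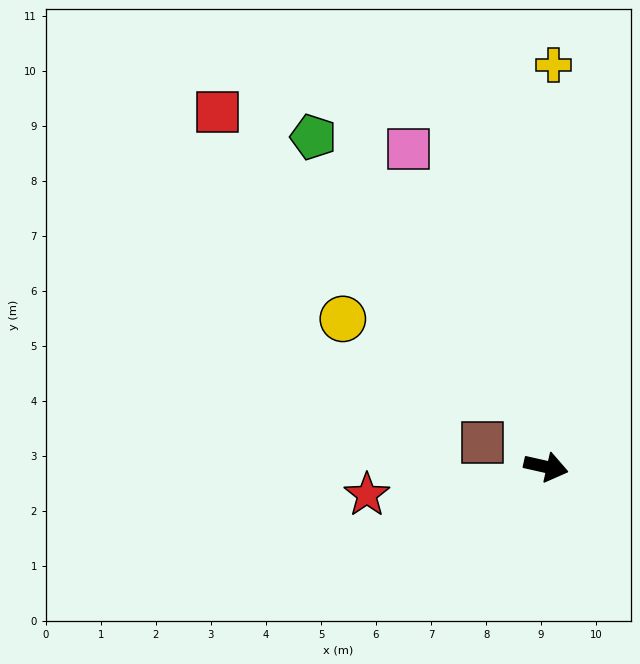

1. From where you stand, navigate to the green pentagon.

turn left 138°, forward 7.3 m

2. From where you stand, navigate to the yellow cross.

turn left 102°, forward 7.3 m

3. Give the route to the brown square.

turn left 172°, forward 1.2 m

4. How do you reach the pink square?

turn left 126°, forward 6.3 m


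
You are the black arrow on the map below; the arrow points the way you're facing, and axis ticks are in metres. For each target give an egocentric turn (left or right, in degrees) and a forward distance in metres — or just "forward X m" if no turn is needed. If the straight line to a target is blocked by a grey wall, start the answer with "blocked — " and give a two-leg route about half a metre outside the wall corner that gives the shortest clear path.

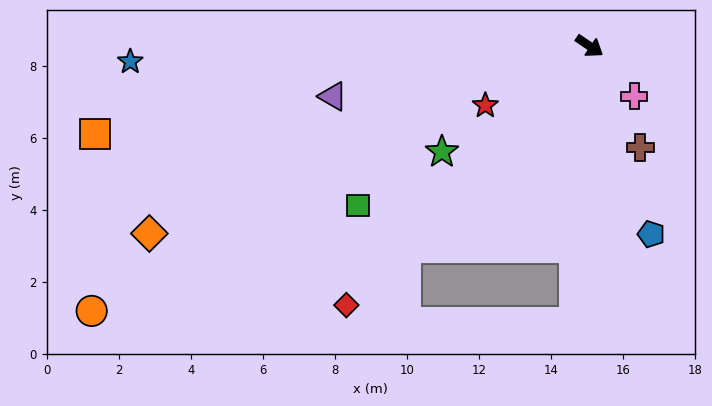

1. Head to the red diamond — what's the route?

turn right 99°, forward 9.9 m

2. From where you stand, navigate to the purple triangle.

turn right 135°, forward 7.3 m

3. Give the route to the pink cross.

turn right 14°, forward 1.9 m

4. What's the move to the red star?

turn right 116°, forward 3.3 m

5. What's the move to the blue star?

turn right 144°, forward 12.8 m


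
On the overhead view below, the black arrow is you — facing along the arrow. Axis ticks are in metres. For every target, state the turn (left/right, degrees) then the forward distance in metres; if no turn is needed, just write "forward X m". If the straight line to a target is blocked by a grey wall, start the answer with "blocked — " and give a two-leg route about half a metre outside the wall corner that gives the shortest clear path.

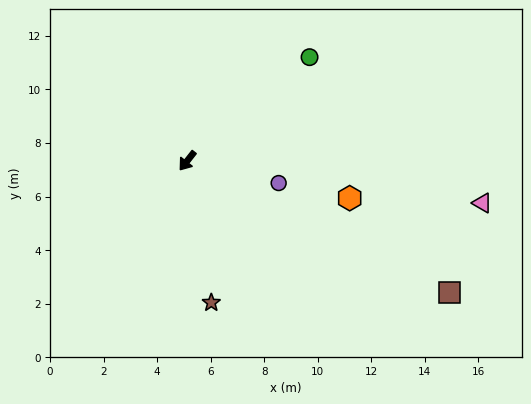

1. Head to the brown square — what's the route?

turn left 101°, forward 11.0 m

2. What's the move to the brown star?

turn left 48°, forward 5.4 m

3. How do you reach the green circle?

turn left 168°, forward 6.0 m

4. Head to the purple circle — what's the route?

turn left 114°, forward 3.5 m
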